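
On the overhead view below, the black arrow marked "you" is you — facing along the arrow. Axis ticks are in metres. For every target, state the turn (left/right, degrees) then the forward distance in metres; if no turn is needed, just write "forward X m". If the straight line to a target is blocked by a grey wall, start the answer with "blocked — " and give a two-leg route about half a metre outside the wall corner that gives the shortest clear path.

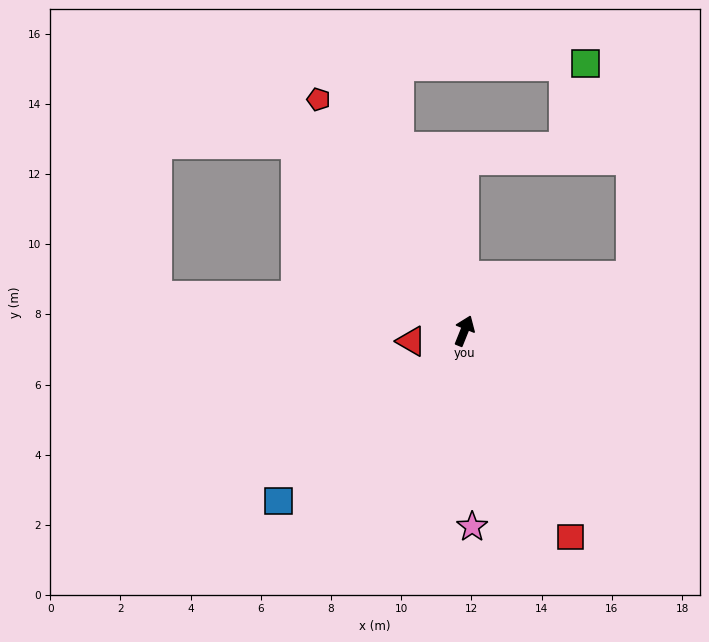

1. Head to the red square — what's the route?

turn right 131°, forward 6.6 m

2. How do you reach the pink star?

turn right 156°, forward 5.6 m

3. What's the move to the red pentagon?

turn left 54°, forward 7.8 m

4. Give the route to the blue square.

turn left 154°, forward 7.2 m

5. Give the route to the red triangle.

turn left 123°, forward 1.5 m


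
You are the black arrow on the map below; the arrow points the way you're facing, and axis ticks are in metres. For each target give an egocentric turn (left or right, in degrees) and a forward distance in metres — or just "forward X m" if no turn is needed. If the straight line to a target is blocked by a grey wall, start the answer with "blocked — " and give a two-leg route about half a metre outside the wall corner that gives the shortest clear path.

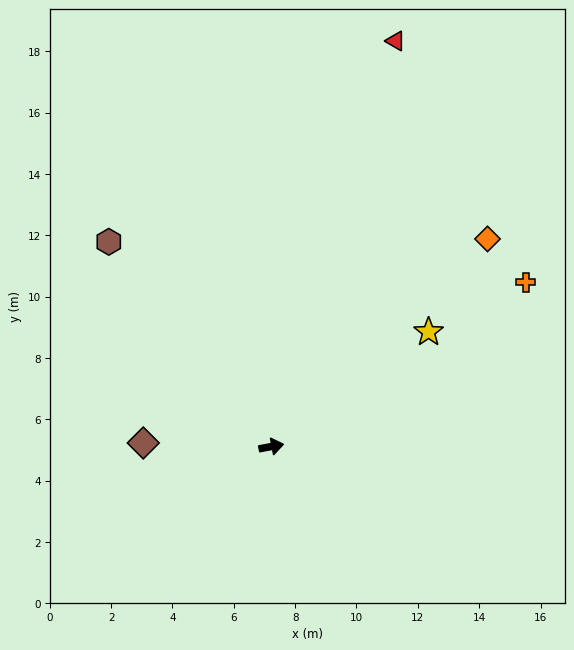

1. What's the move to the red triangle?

turn left 62°, forward 13.8 m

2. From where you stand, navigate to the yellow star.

turn left 25°, forward 6.3 m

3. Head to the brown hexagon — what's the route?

turn left 118°, forward 8.5 m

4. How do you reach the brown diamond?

turn left 168°, forward 4.2 m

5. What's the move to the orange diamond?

turn left 33°, forward 9.8 m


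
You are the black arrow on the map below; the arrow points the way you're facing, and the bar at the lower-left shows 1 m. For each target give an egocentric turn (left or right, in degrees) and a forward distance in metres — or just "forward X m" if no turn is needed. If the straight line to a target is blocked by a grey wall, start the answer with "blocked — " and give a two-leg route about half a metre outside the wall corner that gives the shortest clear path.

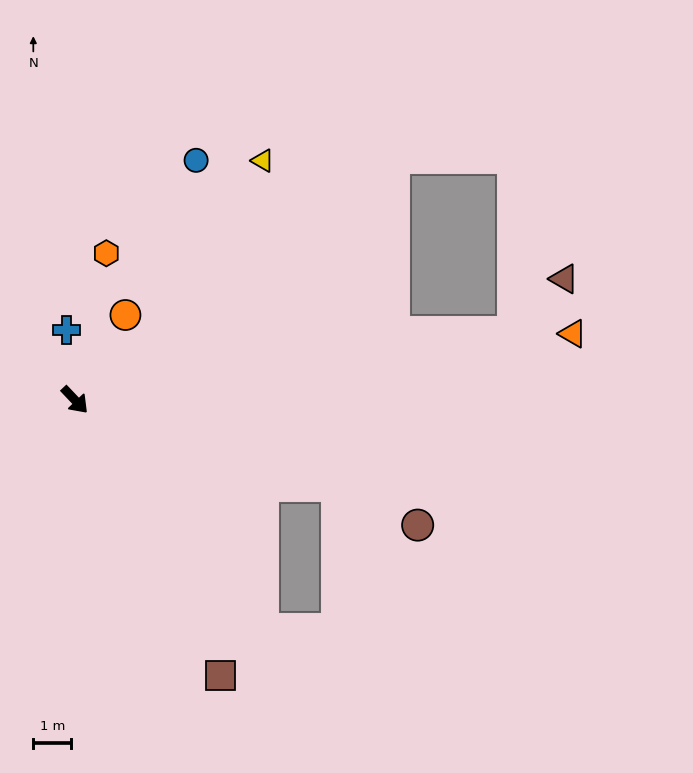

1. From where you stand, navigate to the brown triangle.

blocked — turn left 55°, forward 11.7 m, then turn left 38°, forward 1.9 m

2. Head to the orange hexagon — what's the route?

turn left 124°, forward 4.0 m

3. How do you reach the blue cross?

turn left 143°, forward 1.9 m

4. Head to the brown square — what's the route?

turn right 16°, forward 8.2 m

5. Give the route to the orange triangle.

turn left 54°, forward 13.2 m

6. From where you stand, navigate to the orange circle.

turn left 106°, forward 2.6 m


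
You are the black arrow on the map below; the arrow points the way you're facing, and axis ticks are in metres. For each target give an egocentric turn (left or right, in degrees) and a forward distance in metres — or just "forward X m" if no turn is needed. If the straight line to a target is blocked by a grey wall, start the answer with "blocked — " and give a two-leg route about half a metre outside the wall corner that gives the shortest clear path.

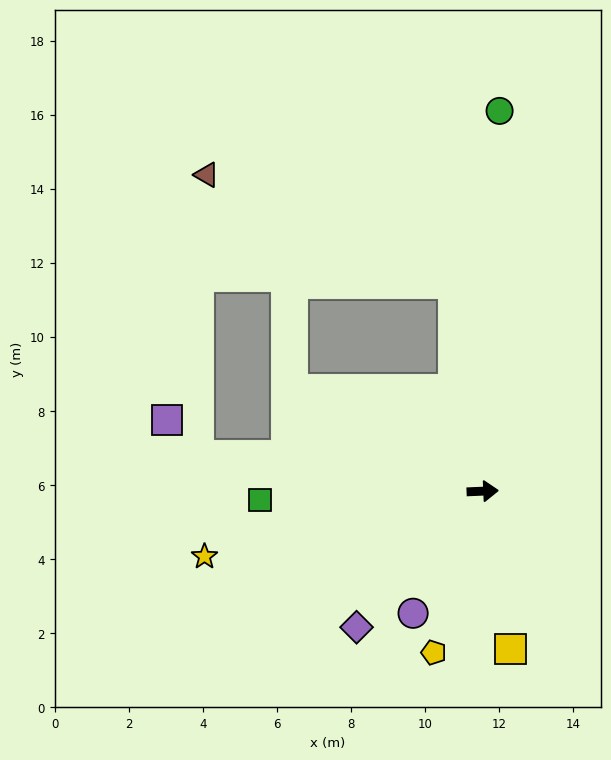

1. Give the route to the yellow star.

turn right 169°, forward 7.7 m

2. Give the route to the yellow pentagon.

turn right 109°, forward 4.6 m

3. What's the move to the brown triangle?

blocked — turn left 95°, forward 5.7 m, then turn left 59°, forward 7.3 m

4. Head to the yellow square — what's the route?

turn right 82°, forward 4.3 m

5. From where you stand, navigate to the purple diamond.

turn right 135°, forward 5.0 m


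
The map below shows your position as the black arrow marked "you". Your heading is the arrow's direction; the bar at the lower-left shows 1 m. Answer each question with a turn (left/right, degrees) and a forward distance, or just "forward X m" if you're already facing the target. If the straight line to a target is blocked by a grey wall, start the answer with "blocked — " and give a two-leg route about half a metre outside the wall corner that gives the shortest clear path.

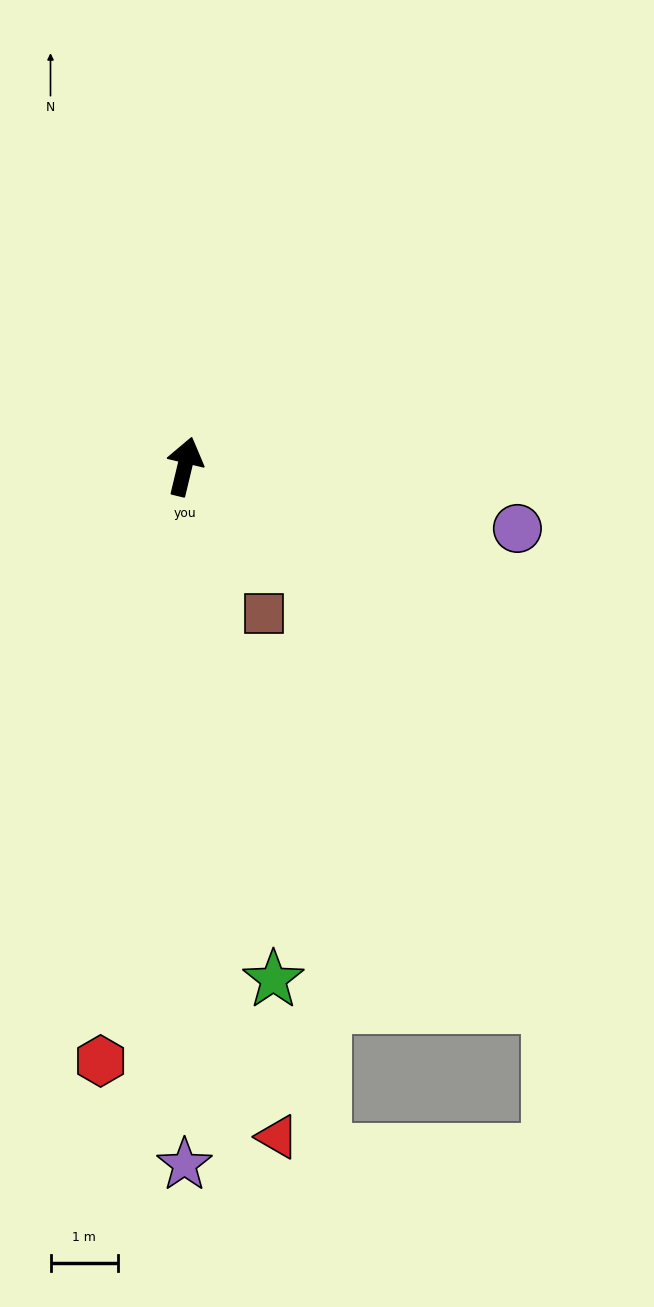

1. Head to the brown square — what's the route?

turn right 138°, forward 2.5 m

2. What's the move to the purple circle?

turn right 87°, forward 5.0 m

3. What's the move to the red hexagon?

turn right 175°, forward 8.9 m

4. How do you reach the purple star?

turn right 167°, forward 10.3 m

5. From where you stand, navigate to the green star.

turn right 157°, forward 7.7 m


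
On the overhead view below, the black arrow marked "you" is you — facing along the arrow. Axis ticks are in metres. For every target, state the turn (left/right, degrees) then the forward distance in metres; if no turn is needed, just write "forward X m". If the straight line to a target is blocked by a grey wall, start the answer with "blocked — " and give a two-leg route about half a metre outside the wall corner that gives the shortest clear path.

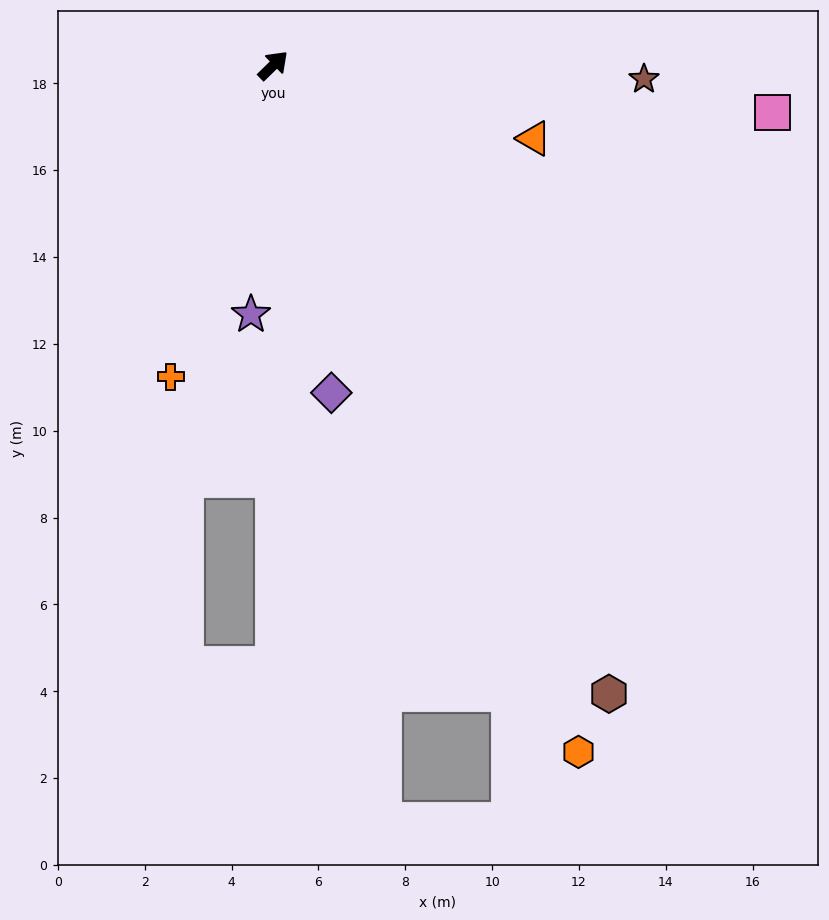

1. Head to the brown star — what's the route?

turn right 46°, forward 8.5 m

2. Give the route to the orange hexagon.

turn right 110°, forward 17.3 m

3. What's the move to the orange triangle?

turn right 60°, forward 6.2 m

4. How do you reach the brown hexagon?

turn right 106°, forward 16.4 m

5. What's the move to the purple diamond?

turn right 124°, forward 7.7 m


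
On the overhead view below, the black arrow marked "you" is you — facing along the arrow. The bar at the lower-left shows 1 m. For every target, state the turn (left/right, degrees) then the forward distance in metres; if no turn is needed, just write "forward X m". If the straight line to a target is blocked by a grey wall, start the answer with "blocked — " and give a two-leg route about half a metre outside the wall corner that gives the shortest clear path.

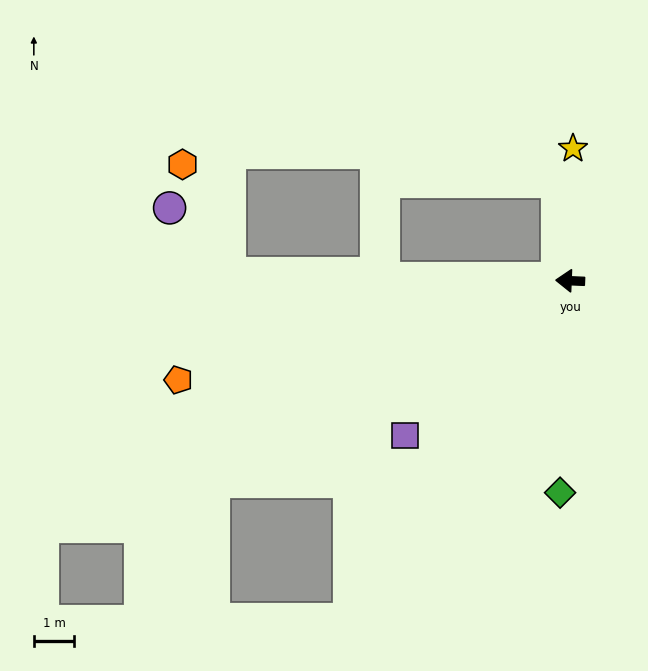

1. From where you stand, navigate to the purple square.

turn left 46°, forward 5.6 m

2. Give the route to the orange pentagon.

turn left 17°, forward 10.0 m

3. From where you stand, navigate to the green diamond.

turn left 90°, forward 5.2 m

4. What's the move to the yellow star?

turn right 89°, forward 3.3 m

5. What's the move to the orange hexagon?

blocked — forward 8.4 m, then turn right 65°, forward 2.9 m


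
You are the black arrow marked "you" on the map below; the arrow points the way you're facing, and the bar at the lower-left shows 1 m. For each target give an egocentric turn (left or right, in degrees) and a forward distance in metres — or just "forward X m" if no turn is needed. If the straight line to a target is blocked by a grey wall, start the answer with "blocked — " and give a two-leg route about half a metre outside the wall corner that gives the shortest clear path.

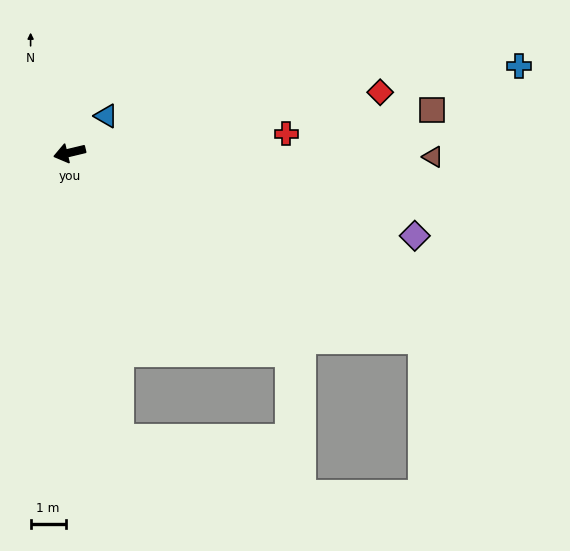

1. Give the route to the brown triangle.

turn left 166°, forward 10.4 m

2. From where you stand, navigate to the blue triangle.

turn right 148°, forward 1.5 m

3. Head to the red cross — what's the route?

turn left 172°, forward 6.2 m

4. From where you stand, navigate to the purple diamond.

turn left 153°, forward 10.2 m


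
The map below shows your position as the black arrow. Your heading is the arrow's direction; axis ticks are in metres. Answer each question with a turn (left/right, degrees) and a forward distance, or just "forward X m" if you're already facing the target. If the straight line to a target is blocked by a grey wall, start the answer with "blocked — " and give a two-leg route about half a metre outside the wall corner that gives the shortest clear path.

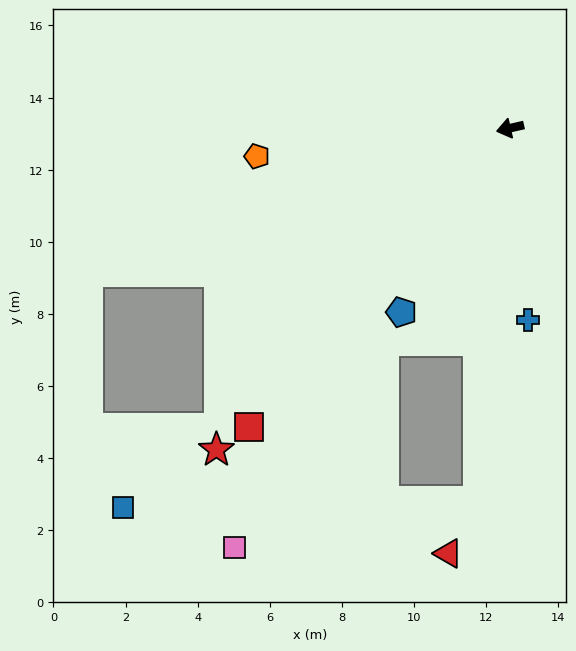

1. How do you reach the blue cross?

turn left 82°, forward 5.3 m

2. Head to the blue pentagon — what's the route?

turn left 47°, forward 5.9 m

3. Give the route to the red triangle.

blocked — turn left 72°, forward 10.4 m, then turn right 25°, forward 1.7 m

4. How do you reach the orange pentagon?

turn right 7°, forward 7.1 m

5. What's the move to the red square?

turn left 36°, forward 11.0 m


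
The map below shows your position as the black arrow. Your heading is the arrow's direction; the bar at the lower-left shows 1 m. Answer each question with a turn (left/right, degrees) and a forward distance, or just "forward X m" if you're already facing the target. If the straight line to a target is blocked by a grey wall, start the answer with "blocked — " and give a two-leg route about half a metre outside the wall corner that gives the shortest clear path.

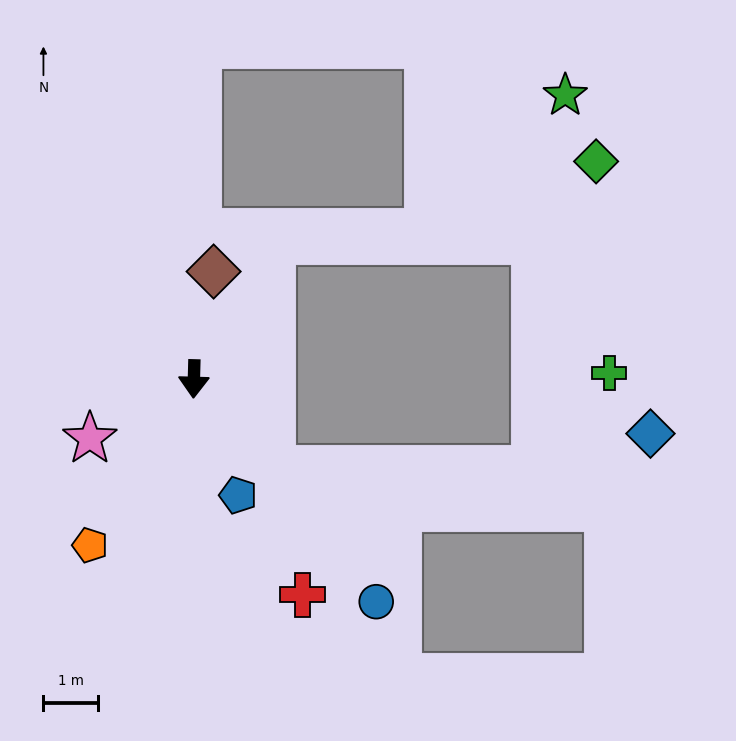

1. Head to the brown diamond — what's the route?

turn left 171°, forward 2.0 m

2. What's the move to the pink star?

turn right 59°, forward 2.2 m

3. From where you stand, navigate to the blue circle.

turn left 41°, forward 5.3 m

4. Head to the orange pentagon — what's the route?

turn right 30°, forward 3.6 m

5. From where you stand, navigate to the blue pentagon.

turn left 22°, forward 2.3 m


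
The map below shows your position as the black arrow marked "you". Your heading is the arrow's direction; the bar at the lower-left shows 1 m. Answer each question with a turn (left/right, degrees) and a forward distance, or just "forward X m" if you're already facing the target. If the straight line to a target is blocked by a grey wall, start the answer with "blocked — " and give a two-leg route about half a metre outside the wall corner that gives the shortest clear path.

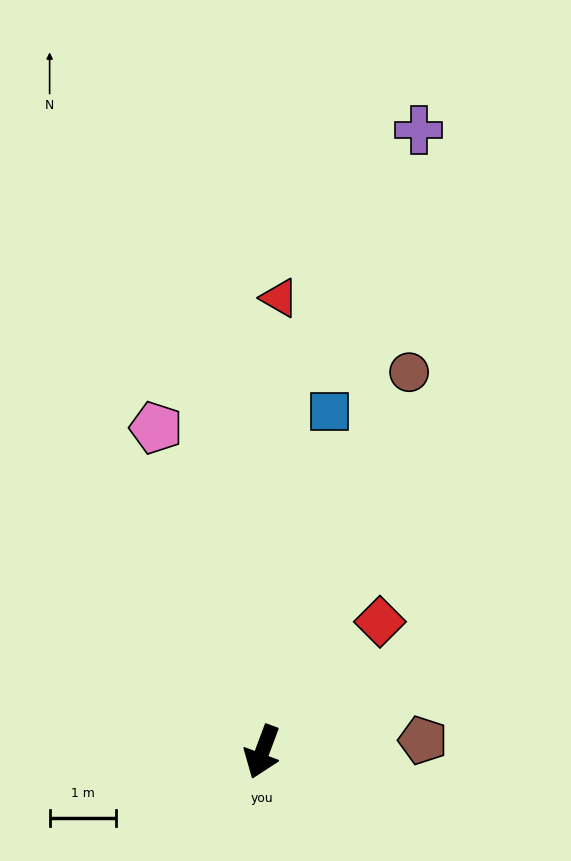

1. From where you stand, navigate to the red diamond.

turn left 158°, forward 2.7 m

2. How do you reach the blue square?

turn right 171°, forward 5.2 m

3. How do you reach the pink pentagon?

turn right 141°, forward 5.2 m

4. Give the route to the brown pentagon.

turn left 115°, forward 2.4 m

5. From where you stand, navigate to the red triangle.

turn right 162°, forward 6.9 m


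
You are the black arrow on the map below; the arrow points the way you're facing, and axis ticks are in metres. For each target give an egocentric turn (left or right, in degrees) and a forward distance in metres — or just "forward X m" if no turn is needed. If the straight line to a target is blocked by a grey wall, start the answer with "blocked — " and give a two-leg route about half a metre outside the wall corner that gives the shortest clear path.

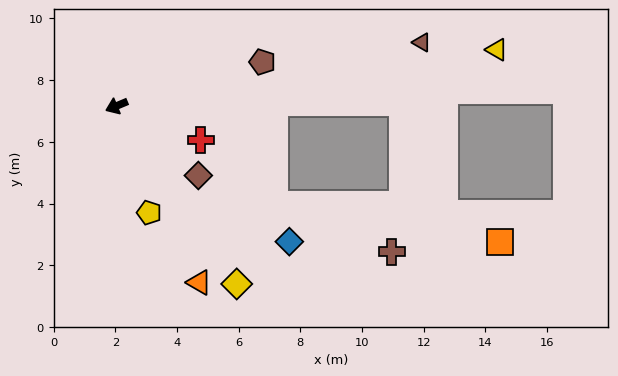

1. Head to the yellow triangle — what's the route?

turn left 166°, forward 12.5 m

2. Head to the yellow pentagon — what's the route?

turn left 84°, forward 3.6 m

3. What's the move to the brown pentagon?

turn left 174°, forward 4.9 m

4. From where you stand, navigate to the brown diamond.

turn left 117°, forward 3.5 m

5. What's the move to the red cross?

turn left 135°, forward 2.9 m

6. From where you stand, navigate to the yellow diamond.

turn left 101°, forward 7.0 m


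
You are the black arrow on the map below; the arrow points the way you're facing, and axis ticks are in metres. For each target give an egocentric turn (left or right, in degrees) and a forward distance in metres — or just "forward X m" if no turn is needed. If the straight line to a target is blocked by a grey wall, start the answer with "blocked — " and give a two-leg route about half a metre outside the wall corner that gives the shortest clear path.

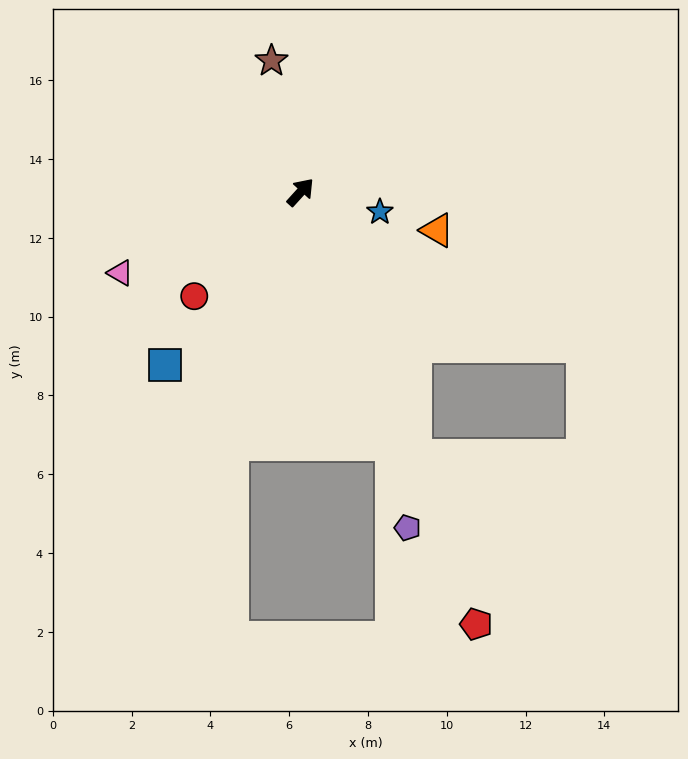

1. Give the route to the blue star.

turn right 62°, forward 2.1 m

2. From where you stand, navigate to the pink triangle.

turn left 156°, forward 5.0 m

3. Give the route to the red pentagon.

turn right 116°, forward 11.8 m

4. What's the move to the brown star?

turn left 55°, forward 3.4 m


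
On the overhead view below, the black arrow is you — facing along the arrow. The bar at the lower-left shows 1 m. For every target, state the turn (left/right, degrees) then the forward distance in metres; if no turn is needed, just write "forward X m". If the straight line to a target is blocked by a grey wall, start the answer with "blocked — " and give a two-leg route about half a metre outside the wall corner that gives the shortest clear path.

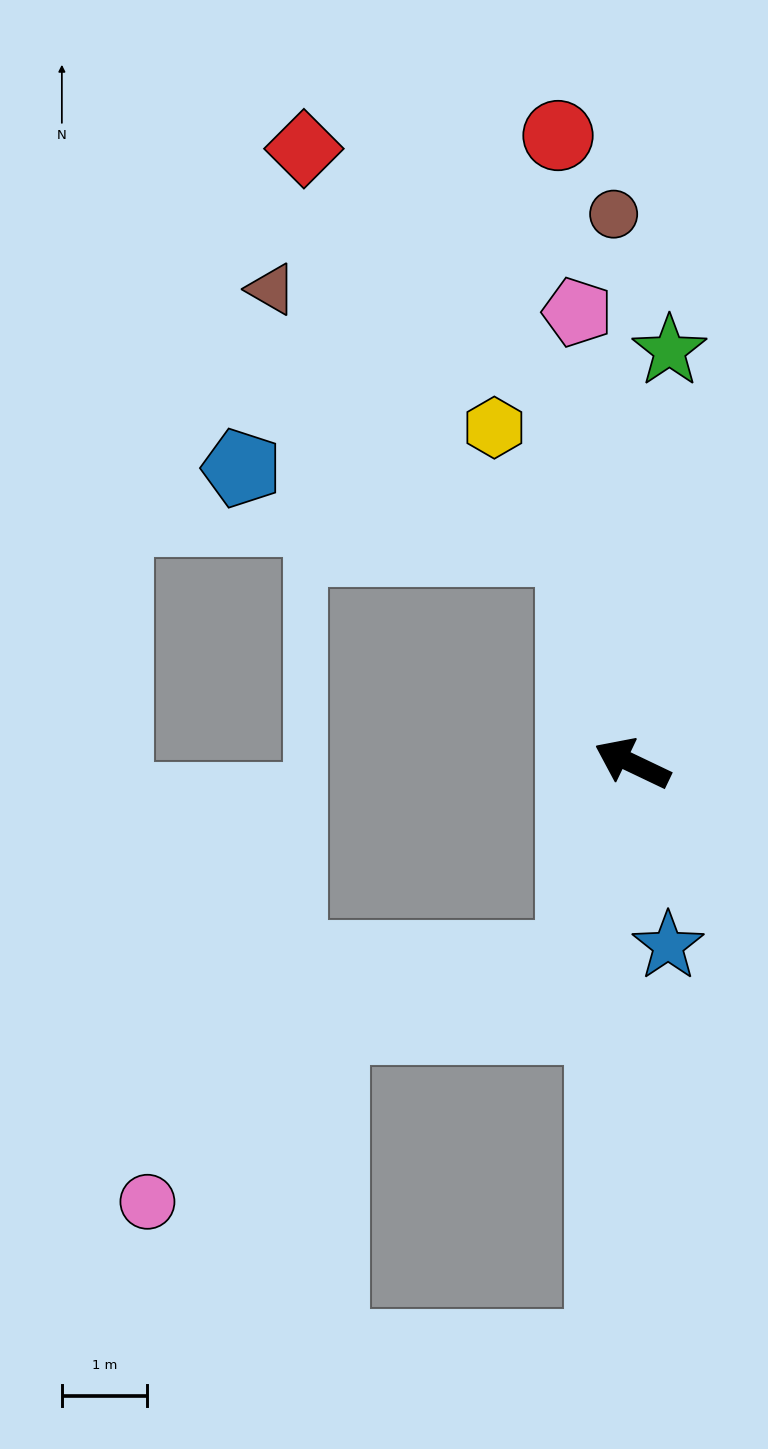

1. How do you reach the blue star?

turn left 127°, forward 2.2 m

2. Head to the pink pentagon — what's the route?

turn right 58°, forward 5.3 m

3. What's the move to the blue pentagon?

blocked — turn right 49°, forward 2.6 m, then turn left 61°, forward 4.0 m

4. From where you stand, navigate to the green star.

turn right 70°, forward 4.8 m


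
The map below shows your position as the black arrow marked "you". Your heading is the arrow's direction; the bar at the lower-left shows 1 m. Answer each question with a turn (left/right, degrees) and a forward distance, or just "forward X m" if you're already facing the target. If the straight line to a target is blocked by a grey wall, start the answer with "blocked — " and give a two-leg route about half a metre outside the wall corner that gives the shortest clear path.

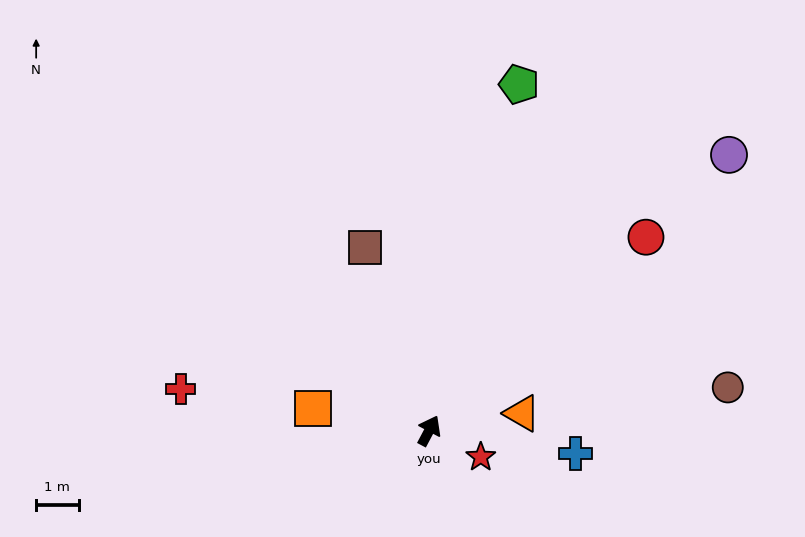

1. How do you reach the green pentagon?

turn left 13°, forward 8.4 m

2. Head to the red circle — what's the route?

turn right 20°, forward 6.8 m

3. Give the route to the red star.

turn right 89°, forward 1.4 m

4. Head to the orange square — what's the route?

turn left 107°, forward 2.8 m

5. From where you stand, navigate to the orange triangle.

turn right 52°, forward 2.2 m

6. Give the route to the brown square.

turn left 47°, forward 4.6 m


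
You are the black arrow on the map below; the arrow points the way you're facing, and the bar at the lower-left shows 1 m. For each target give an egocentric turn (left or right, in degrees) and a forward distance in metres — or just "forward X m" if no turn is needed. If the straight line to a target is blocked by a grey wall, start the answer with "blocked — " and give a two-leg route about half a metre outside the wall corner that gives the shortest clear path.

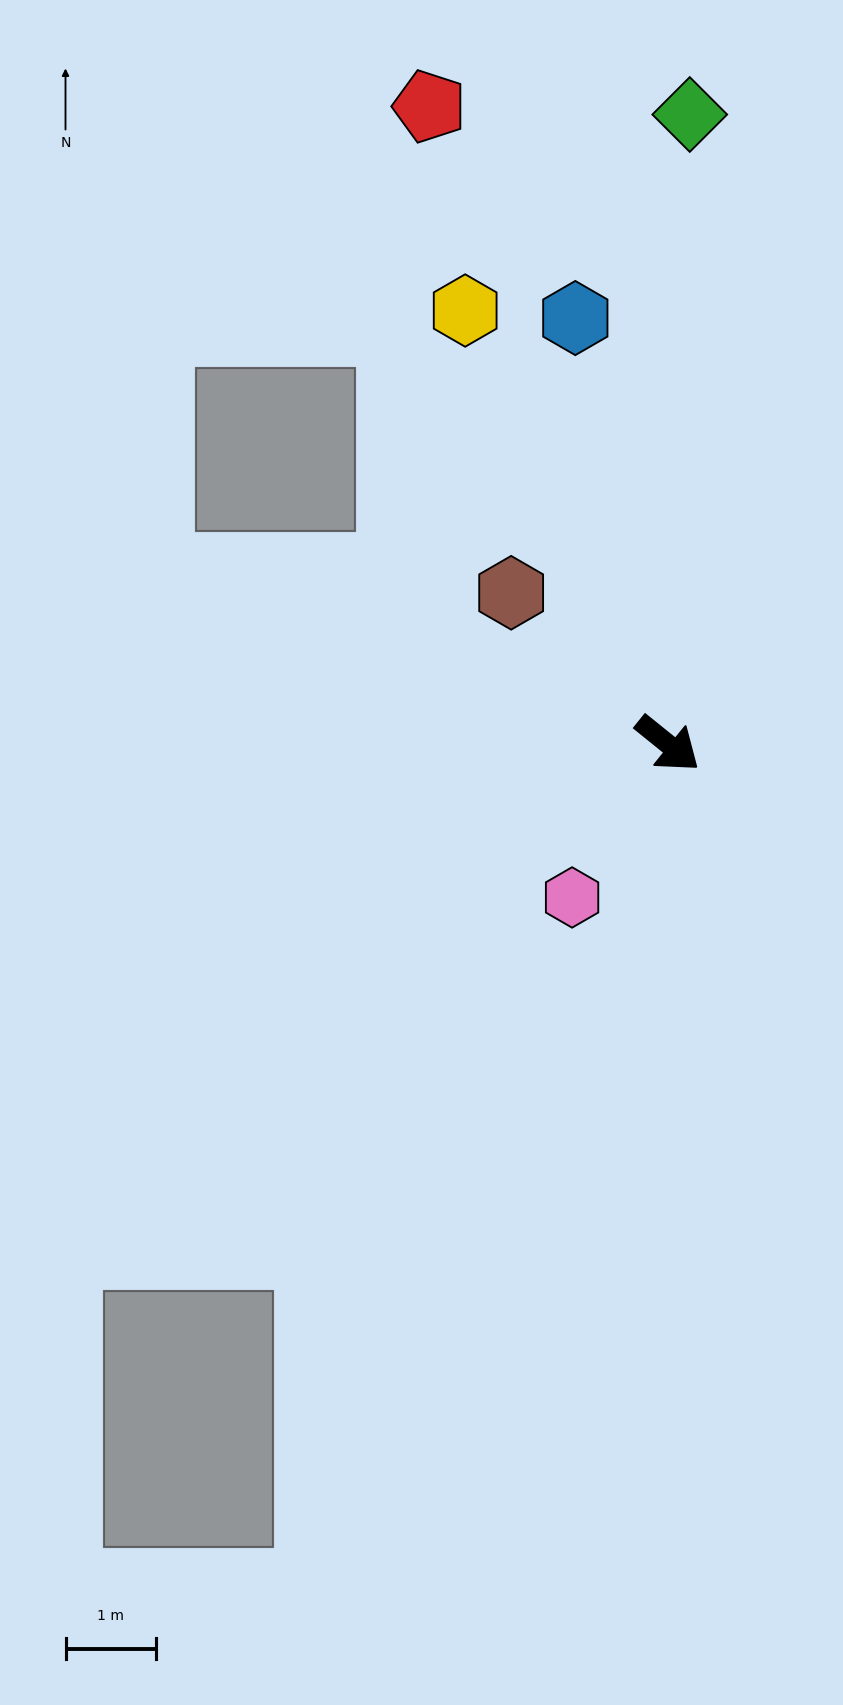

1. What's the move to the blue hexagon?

turn left 141°, forward 4.8 m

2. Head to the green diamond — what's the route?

turn left 127°, forward 7.0 m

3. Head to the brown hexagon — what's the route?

turn left 175°, forward 2.4 m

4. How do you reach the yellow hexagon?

turn left 154°, forward 5.3 m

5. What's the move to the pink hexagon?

turn right 83°, forward 2.0 m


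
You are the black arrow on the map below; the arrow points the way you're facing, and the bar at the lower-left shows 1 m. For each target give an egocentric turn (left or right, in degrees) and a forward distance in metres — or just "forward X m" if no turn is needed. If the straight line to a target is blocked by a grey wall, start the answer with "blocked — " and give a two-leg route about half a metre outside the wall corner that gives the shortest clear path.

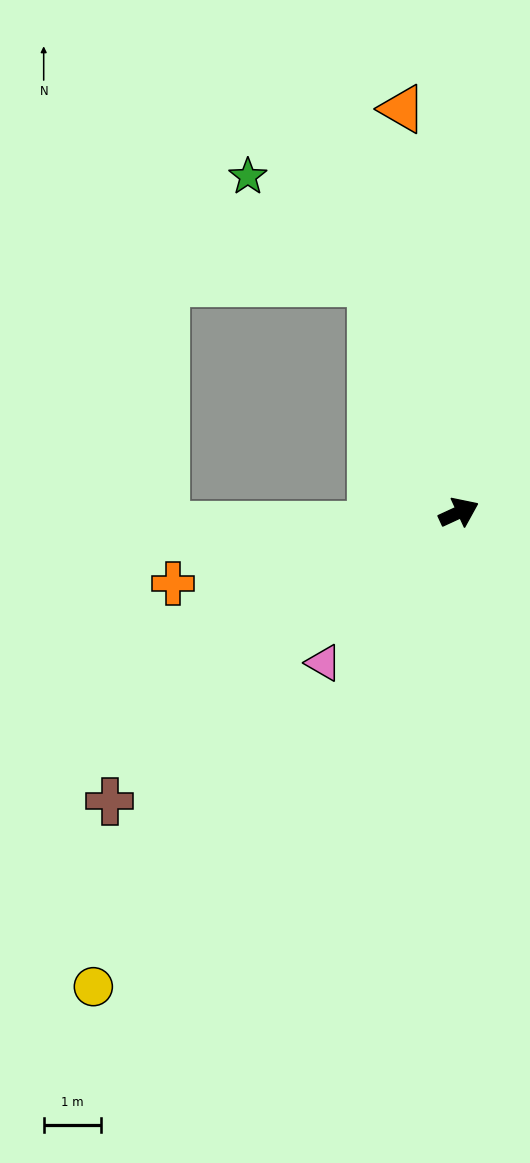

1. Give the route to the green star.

blocked — turn left 86°, forward 4.3 m, then turn left 29°, forward 2.8 m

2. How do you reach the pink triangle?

turn right 157°, forward 3.5 m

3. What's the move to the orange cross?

turn left 169°, forward 5.1 m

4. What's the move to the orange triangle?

turn left 73°, forward 7.1 m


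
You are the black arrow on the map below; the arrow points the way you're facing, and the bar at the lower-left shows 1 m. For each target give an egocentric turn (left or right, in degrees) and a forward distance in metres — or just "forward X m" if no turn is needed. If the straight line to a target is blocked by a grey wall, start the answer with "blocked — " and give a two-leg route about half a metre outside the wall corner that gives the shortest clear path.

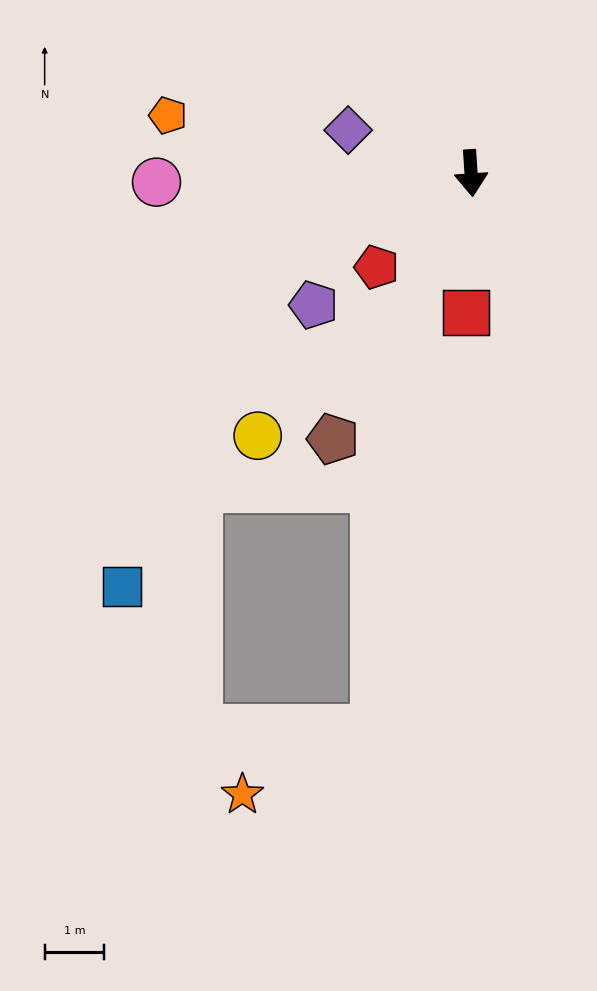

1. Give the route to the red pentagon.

turn right 49°, forward 2.2 m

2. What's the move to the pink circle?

turn right 92°, forward 5.3 m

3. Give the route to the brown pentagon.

turn right 31°, forward 5.0 m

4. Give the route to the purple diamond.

turn right 113°, forward 2.2 m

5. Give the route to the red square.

turn right 6°, forward 2.3 m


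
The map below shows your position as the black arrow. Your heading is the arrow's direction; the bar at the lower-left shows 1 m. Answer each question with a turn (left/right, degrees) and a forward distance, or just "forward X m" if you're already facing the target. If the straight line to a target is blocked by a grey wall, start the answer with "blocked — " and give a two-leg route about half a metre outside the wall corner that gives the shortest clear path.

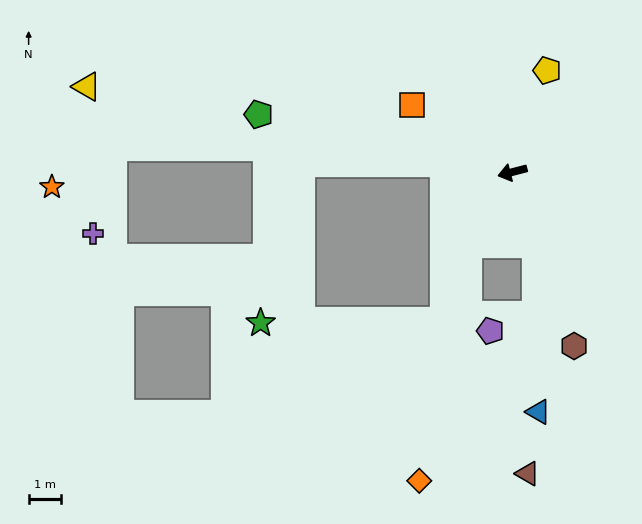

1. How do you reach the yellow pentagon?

turn right 123°, forward 3.3 m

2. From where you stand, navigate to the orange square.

turn right 48°, forward 3.7 m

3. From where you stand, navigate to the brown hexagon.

turn left 95°, forward 5.7 m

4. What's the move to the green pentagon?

turn right 27°, forward 8.0 m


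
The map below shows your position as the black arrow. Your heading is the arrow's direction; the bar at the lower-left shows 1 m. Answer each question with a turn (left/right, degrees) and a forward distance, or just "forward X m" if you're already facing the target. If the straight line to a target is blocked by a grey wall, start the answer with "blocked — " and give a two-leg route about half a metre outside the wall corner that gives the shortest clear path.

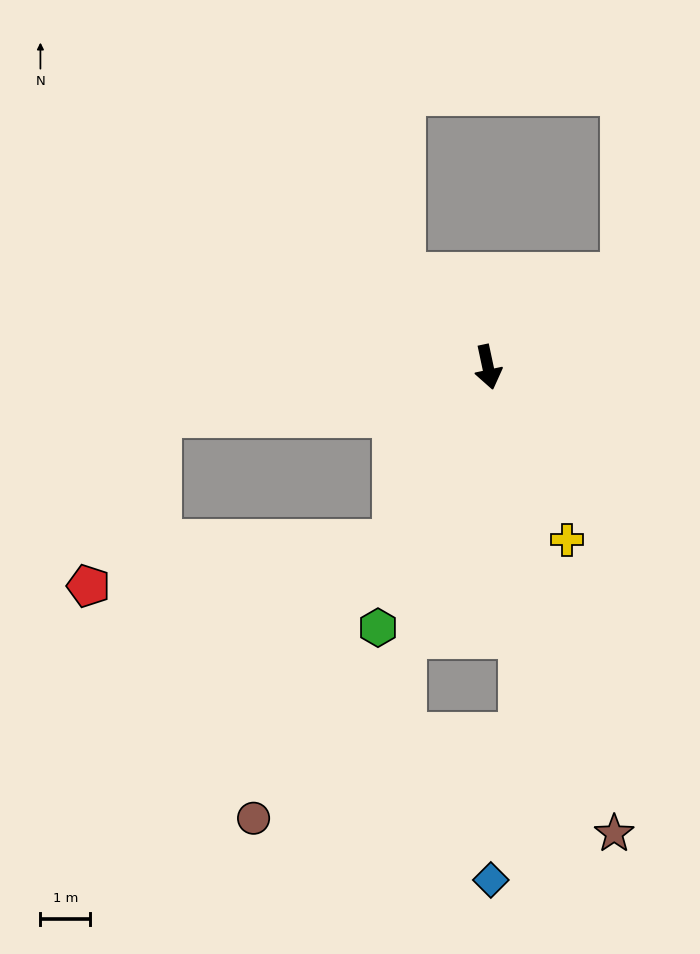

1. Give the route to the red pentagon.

blocked — turn right 41°, forward 4.0 m, then turn right 53°, forward 6.2 m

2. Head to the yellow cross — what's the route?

turn left 12°, forward 3.8 m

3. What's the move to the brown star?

turn left 3°, forward 9.7 m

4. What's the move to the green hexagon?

turn right 35°, forward 5.7 m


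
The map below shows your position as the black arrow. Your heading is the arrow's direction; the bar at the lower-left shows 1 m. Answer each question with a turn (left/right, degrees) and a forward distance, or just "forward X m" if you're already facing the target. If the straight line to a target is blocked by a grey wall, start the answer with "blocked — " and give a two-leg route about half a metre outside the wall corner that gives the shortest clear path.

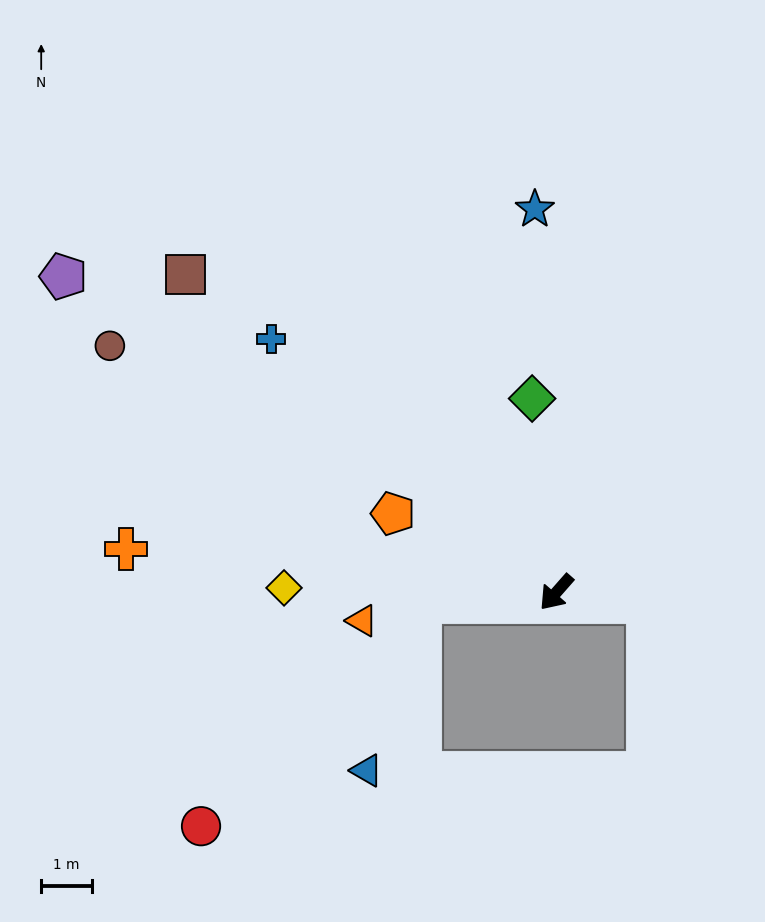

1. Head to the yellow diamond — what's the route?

turn right 50°, forward 5.4 m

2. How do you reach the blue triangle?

blocked — turn right 45°, forward 2.7 m, then turn left 69°, forward 3.5 m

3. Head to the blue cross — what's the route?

turn right 90°, forward 7.6 m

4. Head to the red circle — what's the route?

blocked — turn right 45°, forward 2.7 m, then turn left 42°, forward 6.2 m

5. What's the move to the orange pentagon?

turn right 74°, forward 3.6 m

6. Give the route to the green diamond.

turn right 132°, forward 3.9 m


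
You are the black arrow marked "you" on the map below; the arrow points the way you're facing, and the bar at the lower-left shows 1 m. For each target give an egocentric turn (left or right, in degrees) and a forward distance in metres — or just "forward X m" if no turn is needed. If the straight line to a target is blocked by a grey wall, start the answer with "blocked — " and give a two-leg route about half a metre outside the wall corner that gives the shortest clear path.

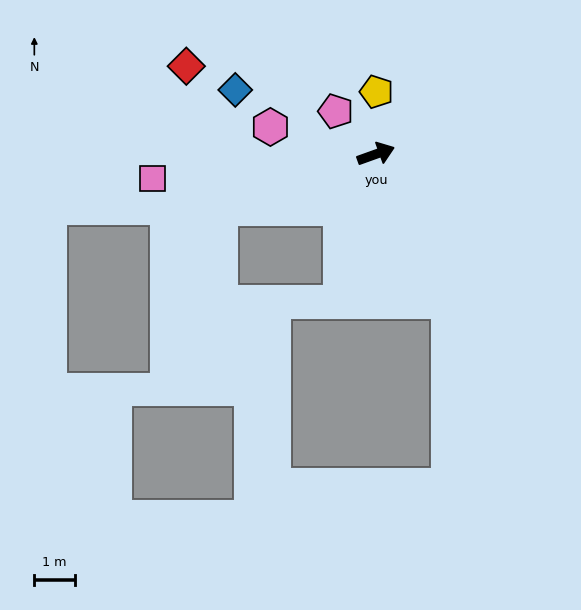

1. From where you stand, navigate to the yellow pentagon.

turn left 70°, forward 1.5 m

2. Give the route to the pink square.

turn left 166°, forward 5.6 m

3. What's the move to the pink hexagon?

turn left 146°, forward 2.7 m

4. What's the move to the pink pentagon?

turn left 113°, forward 1.5 m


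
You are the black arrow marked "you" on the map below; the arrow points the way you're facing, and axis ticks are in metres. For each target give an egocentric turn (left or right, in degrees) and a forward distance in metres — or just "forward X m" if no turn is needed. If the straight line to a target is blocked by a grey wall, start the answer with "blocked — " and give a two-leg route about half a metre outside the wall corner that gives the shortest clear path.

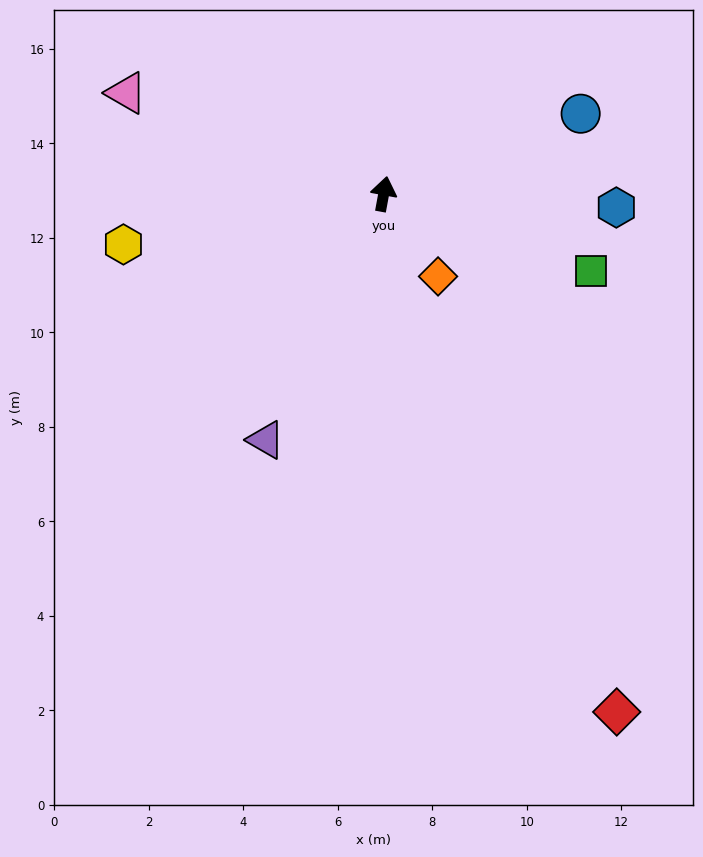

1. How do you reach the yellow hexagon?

turn left 111°, forward 5.6 m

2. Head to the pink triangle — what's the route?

turn left 79°, forward 5.9 m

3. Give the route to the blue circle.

turn right 57°, forward 4.5 m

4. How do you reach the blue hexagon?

turn right 83°, forward 4.9 m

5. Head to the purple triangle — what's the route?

turn left 165°, forward 5.8 m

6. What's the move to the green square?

turn right 100°, forward 4.7 m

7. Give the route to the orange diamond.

turn right 136°, forward 2.1 m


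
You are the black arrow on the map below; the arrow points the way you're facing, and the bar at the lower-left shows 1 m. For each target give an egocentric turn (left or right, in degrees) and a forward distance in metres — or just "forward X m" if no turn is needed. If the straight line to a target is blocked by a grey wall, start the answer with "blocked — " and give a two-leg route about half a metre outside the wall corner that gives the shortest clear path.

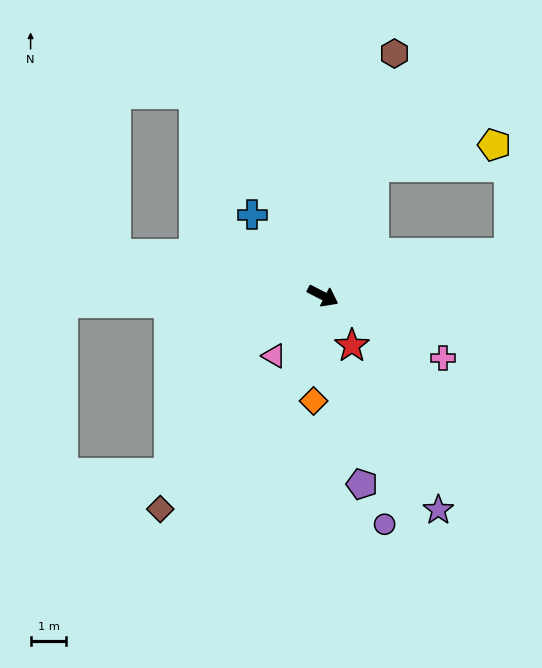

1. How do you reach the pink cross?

forward 3.8 m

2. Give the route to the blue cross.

turn left 158°, forward 3.0 m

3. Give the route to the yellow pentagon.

blocked — turn left 96°, forward 3.9 m, then turn right 58°, forward 3.4 m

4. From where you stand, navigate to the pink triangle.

turn right 102°, forward 2.2 m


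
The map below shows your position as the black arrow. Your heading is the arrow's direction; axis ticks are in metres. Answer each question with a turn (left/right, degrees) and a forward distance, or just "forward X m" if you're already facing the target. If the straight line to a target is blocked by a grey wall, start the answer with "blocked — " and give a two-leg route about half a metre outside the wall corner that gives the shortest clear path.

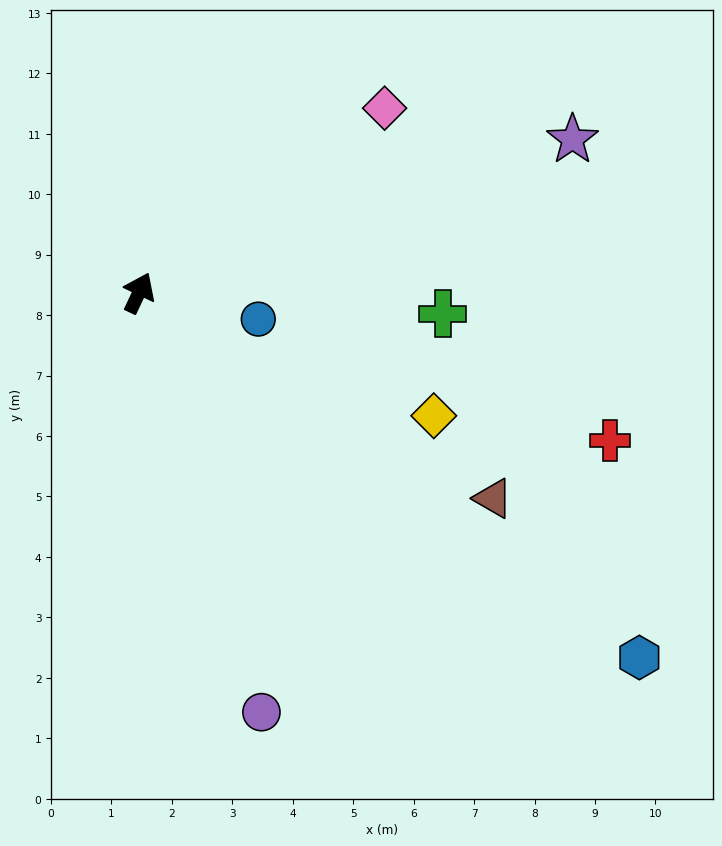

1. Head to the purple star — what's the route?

turn right 45°, forward 7.6 m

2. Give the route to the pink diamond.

turn right 28°, forward 5.1 m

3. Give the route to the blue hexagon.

turn right 101°, forward 10.2 m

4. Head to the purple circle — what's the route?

turn right 138°, forward 7.2 m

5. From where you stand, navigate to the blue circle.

turn right 77°, forward 2.0 m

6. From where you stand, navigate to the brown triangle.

turn right 95°, forward 6.8 m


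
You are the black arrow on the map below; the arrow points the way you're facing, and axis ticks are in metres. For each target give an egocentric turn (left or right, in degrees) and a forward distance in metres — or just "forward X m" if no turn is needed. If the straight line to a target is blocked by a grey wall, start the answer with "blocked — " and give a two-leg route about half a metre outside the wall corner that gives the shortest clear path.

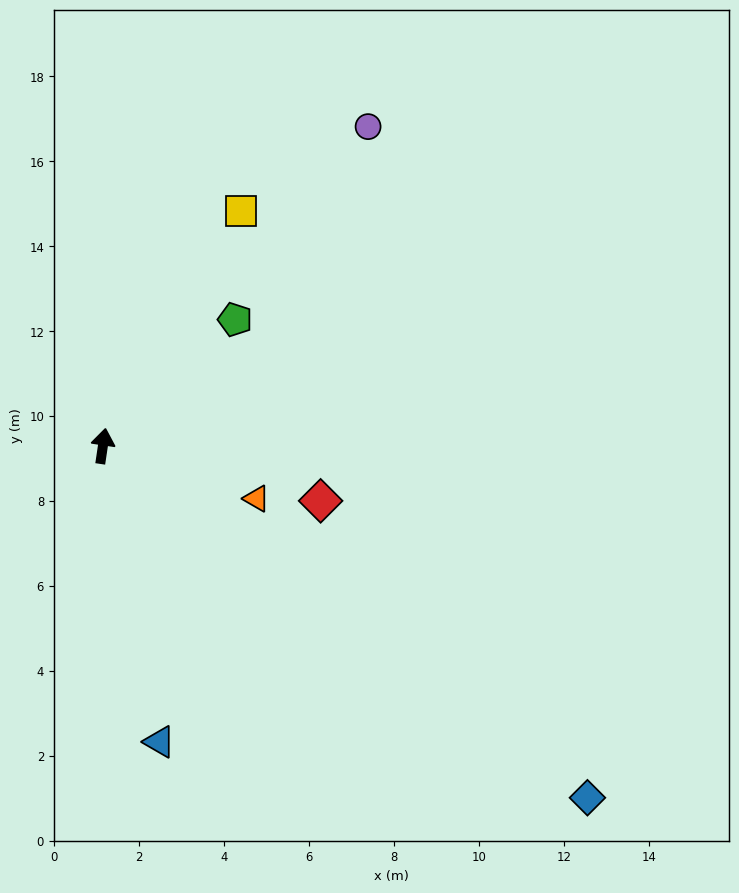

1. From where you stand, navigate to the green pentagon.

turn right 38°, forward 4.3 m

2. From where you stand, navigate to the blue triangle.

turn right 161°, forward 7.1 m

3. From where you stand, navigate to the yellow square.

turn right 22°, forward 6.4 m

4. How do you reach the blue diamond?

turn right 118°, forward 14.1 m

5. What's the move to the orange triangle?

turn right 100°, forward 3.8 m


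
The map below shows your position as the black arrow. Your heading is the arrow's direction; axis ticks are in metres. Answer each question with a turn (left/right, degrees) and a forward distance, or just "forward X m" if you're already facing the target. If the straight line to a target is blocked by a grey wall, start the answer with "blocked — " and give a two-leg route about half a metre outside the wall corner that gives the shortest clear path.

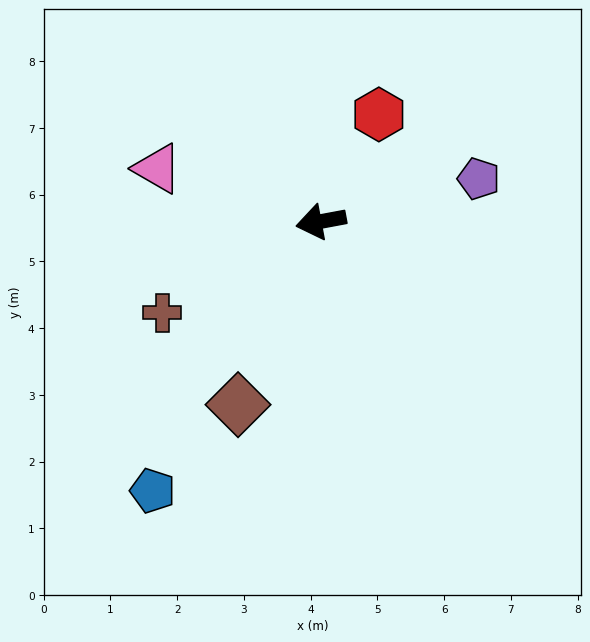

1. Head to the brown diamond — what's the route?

turn left 55°, forward 3.0 m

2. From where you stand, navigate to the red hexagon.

turn right 129°, forward 1.8 m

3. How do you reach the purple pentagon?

turn right 175°, forward 2.4 m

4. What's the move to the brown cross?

turn left 19°, forward 2.7 m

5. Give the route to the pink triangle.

turn right 28°, forward 2.6 m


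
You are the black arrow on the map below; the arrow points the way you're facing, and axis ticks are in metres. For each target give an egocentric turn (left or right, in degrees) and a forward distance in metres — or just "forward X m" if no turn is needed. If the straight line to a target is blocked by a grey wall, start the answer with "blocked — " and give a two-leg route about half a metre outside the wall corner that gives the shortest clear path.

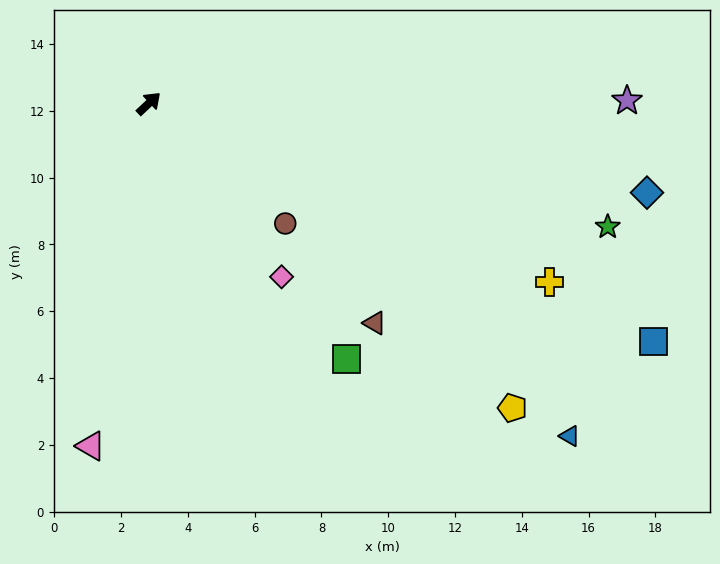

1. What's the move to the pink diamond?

turn right 96°, forward 6.5 m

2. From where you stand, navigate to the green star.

turn right 58°, forward 14.2 m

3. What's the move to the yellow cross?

turn right 67°, forward 13.1 m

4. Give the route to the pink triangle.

turn right 143°, forward 10.4 m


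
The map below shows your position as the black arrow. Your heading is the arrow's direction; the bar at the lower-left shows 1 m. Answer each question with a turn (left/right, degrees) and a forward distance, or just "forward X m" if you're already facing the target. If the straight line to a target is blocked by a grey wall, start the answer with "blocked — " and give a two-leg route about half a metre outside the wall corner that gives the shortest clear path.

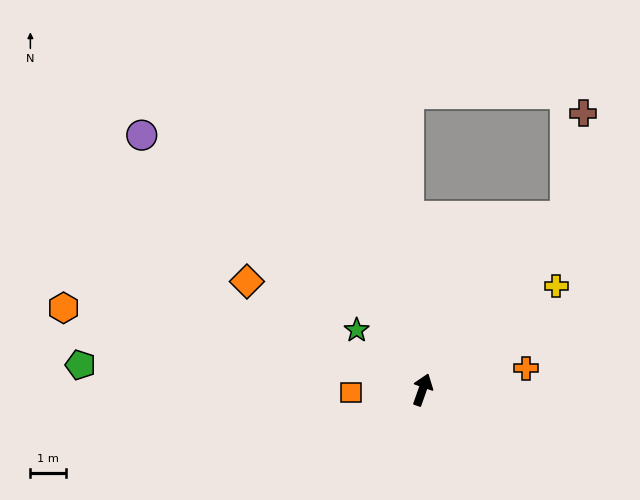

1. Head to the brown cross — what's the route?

blocked — turn right 20°, forward 6.4 m, then turn left 29°, forward 2.9 m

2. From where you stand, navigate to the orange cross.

turn right 59°, forward 3.0 m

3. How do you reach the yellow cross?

turn right 33°, forward 4.8 m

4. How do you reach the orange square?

turn left 112°, forward 2.0 m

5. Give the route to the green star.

turn left 67°, forward 2.5 m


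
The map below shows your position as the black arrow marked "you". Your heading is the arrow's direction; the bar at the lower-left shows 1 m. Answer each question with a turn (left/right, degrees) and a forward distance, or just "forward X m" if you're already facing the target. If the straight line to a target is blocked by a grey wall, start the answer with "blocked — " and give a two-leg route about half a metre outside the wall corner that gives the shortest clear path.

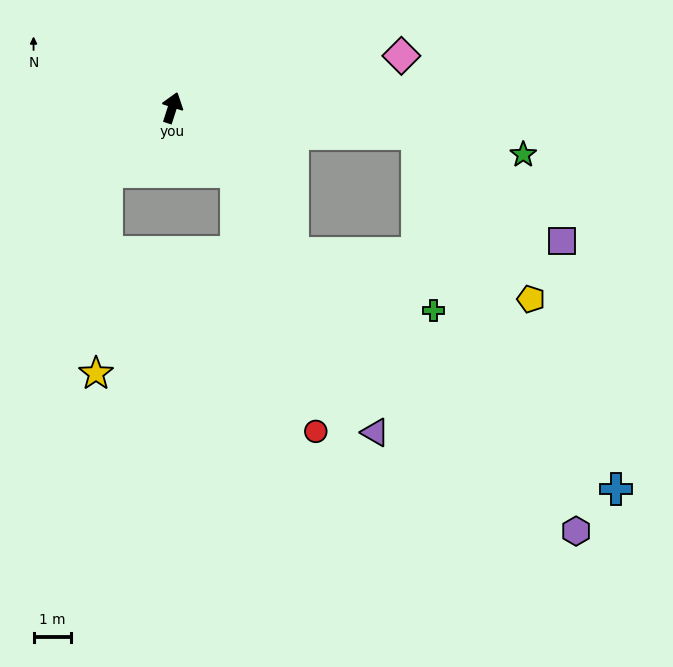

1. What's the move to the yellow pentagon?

blocked — turn right 78°, forward 6.5 m, then turn right 49°, forward 5.3 m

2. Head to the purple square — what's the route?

blocked — turn right 78°, forward 6.5 m, then turn right 30°, forward 4.8 m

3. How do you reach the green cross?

blocked — turn right 78°, forward 6.5 m, then turn right 79°, forward 4.7 m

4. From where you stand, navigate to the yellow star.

blocked — turn left 153°, forward 2.4 m, then turn left 42°, forward 5.4 m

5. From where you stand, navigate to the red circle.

blocked — turn right 118°, forward 2.4 m, then turn right 27°, forward 7.2 m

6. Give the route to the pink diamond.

turn right 59°, forward 6.2 m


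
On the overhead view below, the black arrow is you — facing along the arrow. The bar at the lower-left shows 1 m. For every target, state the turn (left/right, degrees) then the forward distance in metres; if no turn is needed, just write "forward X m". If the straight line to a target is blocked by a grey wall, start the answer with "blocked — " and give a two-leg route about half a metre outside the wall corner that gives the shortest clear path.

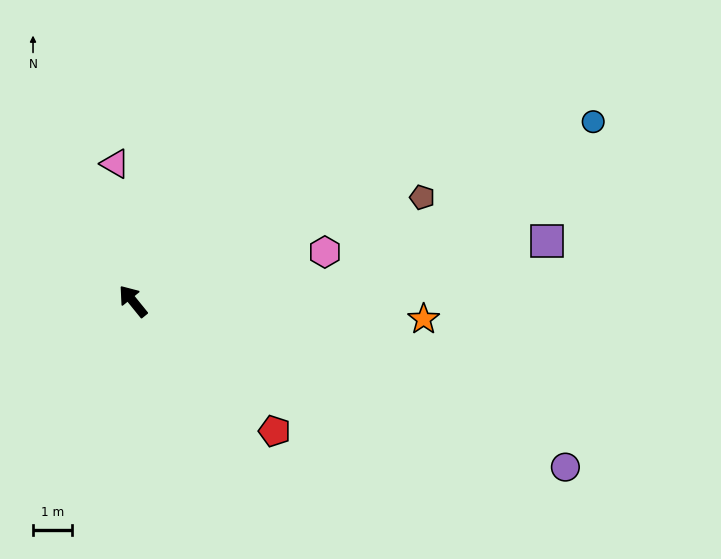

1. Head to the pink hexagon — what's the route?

turn right 115°, forward 5.1 m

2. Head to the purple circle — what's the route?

turn right 150°, forward 11.9 m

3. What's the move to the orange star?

turn right 133°, forward 7.5 m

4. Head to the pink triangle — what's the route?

turn right 32°, forward 3.6 m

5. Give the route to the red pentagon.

turn right 172°, forward 4.9 m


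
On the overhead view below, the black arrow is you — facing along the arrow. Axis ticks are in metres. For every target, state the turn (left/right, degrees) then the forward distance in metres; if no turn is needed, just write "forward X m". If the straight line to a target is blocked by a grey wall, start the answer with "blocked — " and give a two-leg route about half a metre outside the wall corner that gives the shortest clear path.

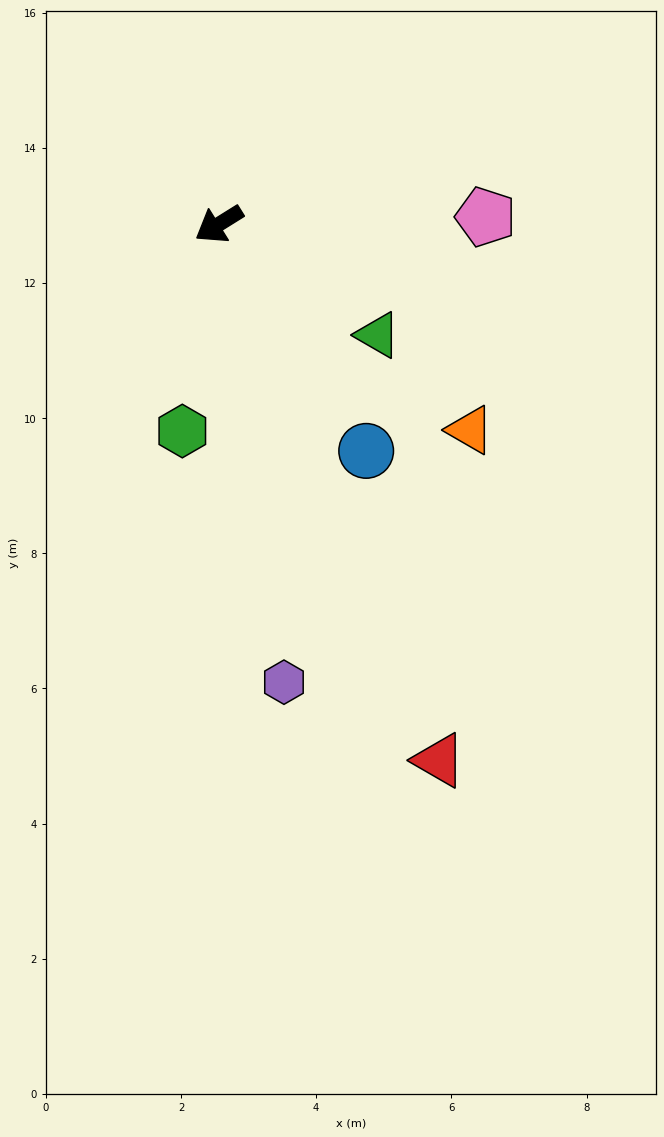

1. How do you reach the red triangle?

turn left 80°, forward 8.6 m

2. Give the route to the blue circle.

turn left 91°, forward 4.0 m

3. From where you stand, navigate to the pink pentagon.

turn left 150°, forward 3.9 m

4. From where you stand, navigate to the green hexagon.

turn left 48°, forward 3.1 m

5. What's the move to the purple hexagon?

turn left 66°, forward 6.8 m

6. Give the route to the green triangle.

turn left 113°, forward 2.9 m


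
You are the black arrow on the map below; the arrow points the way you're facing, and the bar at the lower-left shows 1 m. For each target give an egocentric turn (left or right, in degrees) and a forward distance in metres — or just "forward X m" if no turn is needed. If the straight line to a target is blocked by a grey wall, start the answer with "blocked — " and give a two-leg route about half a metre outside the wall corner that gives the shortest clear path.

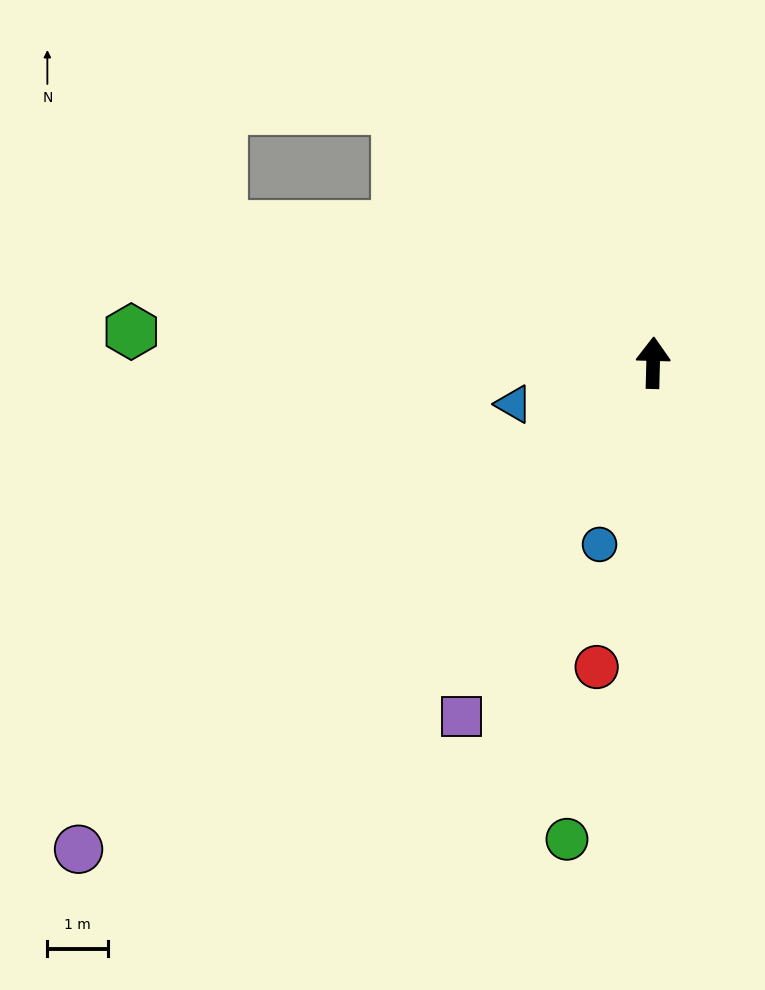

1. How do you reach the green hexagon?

turn left 88°, forward 8.7 m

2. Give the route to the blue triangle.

turn left 108°, forward 2.4 m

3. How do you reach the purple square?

turn left 153°, forward 6.7 m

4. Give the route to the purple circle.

turn left 132°, forward 12.5 m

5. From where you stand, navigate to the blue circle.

turn left 165°, forward 3.1 m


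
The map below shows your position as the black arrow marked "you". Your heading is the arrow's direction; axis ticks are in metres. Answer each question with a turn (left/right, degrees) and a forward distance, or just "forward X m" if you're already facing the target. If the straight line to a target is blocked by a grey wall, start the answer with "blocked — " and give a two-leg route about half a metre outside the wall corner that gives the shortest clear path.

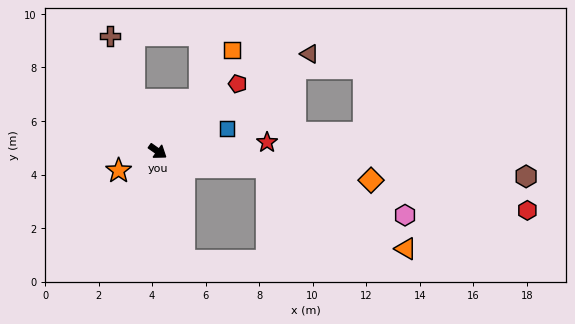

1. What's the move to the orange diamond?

turn left 27°, forward 8.0 m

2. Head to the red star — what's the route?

turn left 40°, forward 4.1 m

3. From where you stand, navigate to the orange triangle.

blocked — turn left 27°, forward 4.1 m, then turn right 22°, forward 6.0 m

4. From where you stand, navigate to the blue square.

turn left 53°, forward 2.7 m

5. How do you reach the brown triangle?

turn left 68°, forward 6.7 m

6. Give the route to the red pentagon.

turn left 75°, forward 3.9 m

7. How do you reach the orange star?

turn right 119°, forward 1.6 m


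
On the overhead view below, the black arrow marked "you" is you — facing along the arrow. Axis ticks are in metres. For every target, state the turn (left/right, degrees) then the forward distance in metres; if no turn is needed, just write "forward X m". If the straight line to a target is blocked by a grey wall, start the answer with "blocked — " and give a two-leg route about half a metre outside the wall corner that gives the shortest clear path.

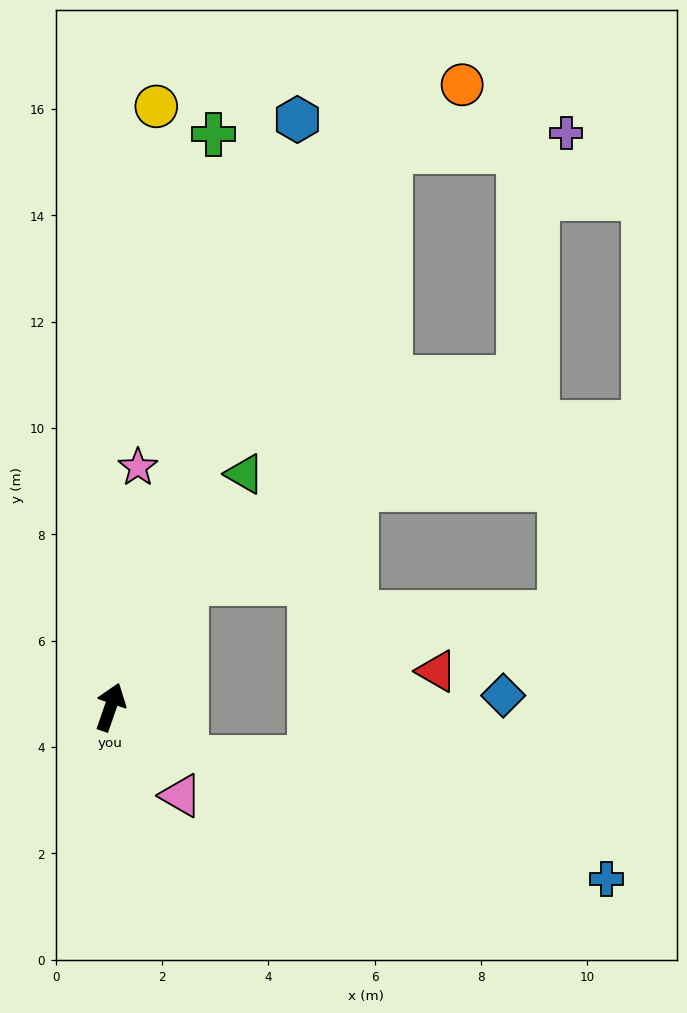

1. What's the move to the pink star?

turn left 13°, forward 4.5 m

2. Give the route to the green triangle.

turn right 11°, forward 5.1 m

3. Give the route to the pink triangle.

turn right 122°, forward 2.1 m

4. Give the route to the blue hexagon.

forward 11.6 m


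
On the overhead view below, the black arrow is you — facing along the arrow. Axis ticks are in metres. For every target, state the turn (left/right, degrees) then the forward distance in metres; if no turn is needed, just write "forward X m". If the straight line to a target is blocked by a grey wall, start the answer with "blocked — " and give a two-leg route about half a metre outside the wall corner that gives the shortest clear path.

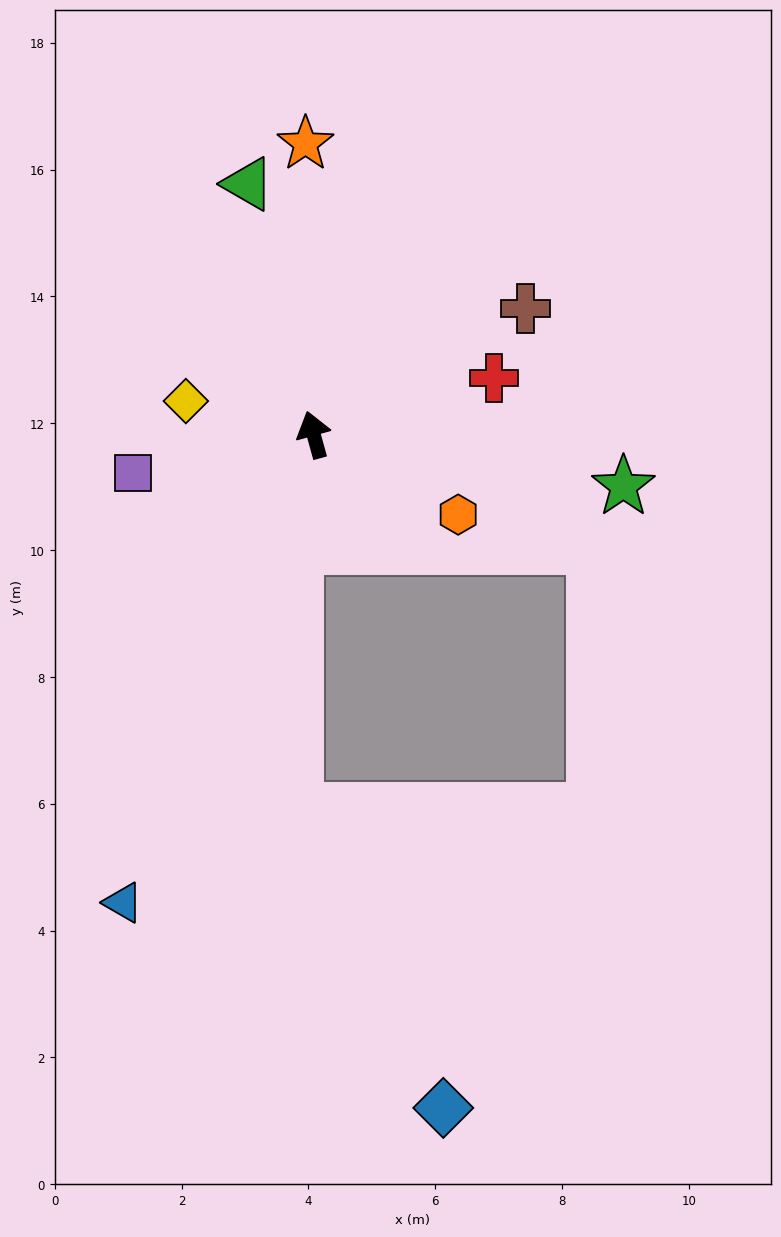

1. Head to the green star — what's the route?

turn right 115°, forward 5.0 m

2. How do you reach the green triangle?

forward 4.1 m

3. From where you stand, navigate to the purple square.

turn left 87°, forward 2.9 m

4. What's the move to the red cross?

turn right 88°, forward 3.0 m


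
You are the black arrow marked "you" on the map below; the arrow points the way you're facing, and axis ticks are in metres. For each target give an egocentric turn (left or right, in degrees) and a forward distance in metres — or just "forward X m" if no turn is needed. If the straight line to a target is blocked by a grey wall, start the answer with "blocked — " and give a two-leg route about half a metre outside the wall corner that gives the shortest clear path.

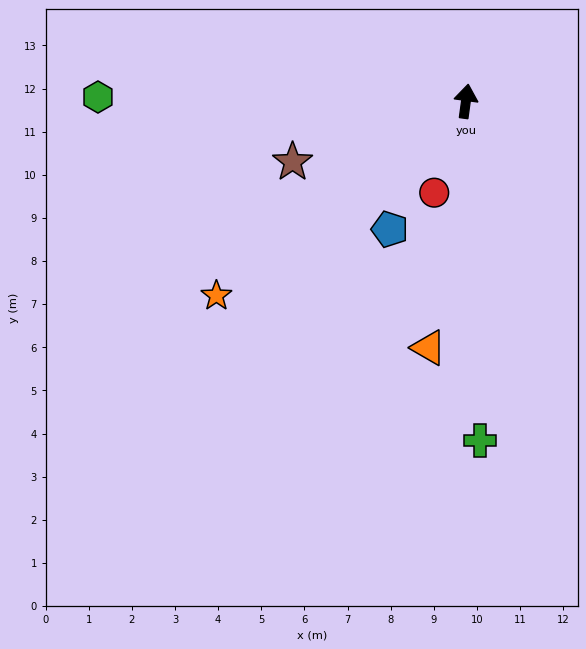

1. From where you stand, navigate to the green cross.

turn right 170°, forward 7.9 m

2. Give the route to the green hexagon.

turn left 97°, forward 8.5 m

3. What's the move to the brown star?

turn left 117°, forward 4.3 m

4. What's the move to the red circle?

turn left 169°, forward 2.2 m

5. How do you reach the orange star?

turn left 136°, forward 7.3 m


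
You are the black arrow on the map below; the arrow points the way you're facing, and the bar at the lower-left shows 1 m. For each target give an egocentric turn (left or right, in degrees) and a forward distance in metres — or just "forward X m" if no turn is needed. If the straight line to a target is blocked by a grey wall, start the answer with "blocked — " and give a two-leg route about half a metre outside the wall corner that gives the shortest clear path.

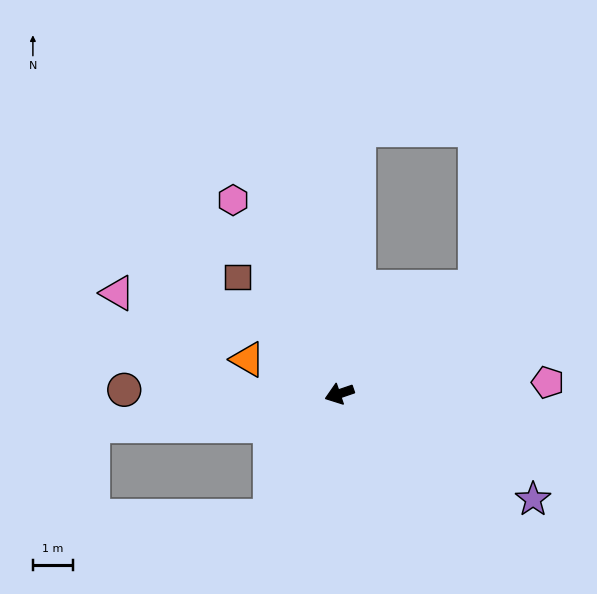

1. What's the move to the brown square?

turn right 68°, forward 3.9 m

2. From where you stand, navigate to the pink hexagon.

turn right 80°, forward 5.5 m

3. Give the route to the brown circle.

turn right 20°, forward 5.4 m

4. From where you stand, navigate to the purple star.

turn left 133°, forward 5.5 m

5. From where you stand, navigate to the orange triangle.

turn right 39°, forward 2.5 m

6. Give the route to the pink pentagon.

turn left 164°, forward 5.2 m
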